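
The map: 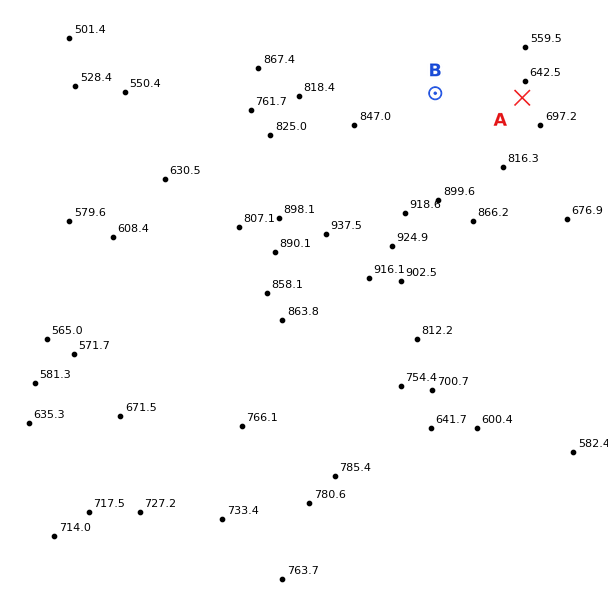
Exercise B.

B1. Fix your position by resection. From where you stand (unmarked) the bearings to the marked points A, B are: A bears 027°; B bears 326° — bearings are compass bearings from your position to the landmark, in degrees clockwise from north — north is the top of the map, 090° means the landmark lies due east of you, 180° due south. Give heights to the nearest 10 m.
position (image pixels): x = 486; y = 169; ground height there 840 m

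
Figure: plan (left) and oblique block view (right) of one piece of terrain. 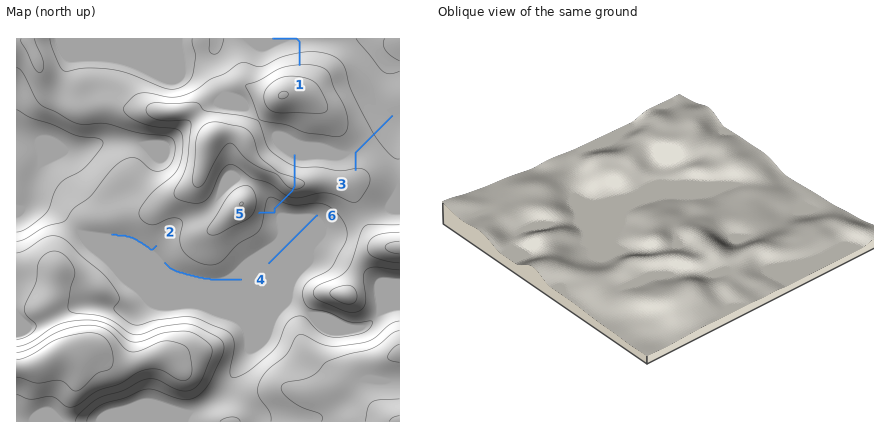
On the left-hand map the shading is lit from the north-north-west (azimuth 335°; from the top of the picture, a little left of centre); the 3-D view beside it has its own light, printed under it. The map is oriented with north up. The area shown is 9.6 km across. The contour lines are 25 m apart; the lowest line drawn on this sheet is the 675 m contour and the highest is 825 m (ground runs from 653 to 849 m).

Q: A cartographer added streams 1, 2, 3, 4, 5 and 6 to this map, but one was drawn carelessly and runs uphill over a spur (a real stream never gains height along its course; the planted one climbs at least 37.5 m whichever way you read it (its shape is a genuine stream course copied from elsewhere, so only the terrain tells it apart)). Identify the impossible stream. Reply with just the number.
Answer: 5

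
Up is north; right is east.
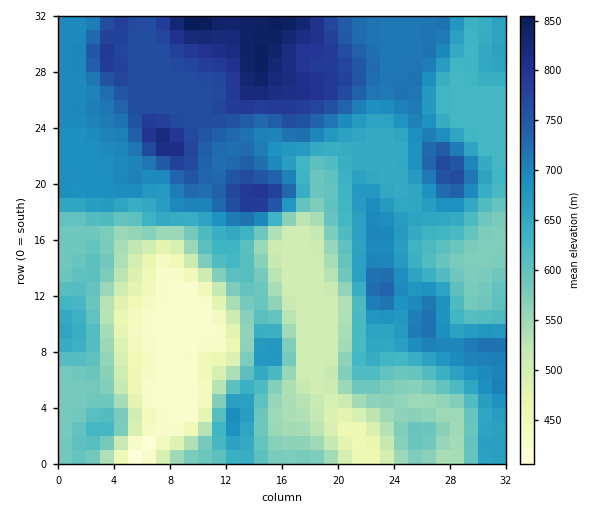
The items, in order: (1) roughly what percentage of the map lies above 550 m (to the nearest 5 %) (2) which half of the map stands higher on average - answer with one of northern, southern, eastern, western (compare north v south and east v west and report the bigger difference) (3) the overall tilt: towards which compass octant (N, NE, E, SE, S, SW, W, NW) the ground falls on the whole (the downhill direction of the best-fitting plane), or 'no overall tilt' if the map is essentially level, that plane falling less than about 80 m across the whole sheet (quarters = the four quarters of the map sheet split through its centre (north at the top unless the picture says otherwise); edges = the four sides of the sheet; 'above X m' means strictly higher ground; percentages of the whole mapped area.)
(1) Ground above 550 m makes up about 80 % of the sheet.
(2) Taken as a whole, the northern half is higher than the southern.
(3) The general tilt is down to the south (the land rises towards the north).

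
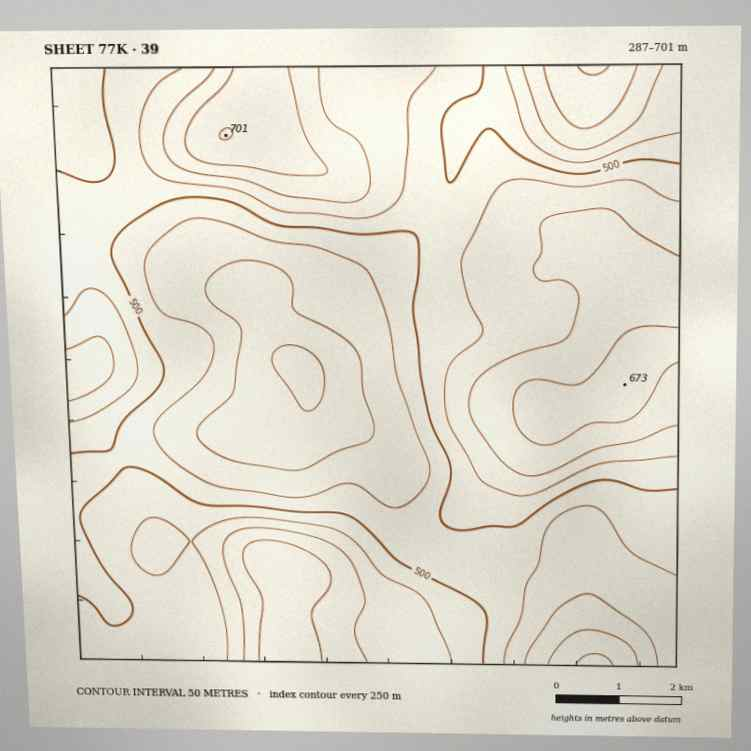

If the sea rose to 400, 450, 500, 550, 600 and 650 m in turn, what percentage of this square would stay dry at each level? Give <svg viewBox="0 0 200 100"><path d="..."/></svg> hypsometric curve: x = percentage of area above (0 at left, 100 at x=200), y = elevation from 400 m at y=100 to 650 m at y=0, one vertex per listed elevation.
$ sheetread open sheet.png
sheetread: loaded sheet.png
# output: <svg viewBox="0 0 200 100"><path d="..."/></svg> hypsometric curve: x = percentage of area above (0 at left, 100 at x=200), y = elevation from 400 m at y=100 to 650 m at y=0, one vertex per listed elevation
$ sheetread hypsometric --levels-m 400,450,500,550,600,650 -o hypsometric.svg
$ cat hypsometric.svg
<svg viewBox="0 0 200 100"><path d="M179 100l-29-20-35-20-43-20-32-20-25-20"/></svg>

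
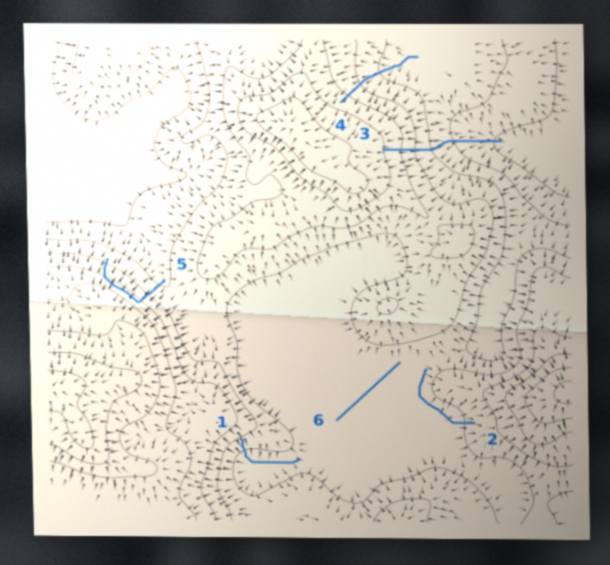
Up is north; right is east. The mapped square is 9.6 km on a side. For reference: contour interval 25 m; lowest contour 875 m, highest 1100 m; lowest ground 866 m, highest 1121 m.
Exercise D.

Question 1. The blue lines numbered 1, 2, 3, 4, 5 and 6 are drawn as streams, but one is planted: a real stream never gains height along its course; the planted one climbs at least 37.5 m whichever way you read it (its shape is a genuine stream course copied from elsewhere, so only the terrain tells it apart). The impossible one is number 5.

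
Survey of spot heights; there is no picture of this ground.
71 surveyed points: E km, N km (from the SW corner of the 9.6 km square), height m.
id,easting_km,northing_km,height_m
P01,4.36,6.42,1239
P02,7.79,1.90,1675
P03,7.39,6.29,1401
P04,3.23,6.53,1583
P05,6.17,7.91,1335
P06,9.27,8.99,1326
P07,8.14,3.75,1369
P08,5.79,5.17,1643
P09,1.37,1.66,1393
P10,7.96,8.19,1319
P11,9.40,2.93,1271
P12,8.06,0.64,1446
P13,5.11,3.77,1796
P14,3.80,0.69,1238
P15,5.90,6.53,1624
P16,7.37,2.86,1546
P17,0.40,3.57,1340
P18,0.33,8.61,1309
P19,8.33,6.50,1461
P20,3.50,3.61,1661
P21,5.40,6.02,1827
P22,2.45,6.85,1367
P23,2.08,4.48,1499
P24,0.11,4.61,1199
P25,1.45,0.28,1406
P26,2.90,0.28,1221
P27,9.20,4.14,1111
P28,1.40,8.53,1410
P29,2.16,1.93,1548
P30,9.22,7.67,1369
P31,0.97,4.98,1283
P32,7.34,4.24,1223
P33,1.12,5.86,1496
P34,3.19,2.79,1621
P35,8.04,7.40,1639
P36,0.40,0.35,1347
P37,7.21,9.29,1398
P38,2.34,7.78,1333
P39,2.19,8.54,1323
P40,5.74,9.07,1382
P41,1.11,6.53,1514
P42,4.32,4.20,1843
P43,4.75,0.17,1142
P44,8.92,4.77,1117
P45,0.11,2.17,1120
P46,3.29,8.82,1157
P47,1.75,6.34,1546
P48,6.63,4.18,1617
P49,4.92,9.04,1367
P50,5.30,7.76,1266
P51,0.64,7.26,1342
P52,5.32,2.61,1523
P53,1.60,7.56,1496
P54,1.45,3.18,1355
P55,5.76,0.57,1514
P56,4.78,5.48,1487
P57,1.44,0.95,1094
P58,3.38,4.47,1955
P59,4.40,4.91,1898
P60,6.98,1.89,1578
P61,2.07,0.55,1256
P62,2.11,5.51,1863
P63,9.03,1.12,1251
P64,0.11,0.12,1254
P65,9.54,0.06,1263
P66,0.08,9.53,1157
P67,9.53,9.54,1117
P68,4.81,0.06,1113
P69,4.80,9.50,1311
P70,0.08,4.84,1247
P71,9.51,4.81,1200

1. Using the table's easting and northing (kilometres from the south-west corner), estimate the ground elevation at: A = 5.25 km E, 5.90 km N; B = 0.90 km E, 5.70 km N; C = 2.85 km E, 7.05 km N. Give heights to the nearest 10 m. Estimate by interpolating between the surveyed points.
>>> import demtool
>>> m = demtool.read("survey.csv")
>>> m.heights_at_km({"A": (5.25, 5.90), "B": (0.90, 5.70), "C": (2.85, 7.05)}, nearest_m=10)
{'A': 1770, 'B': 1380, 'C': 1500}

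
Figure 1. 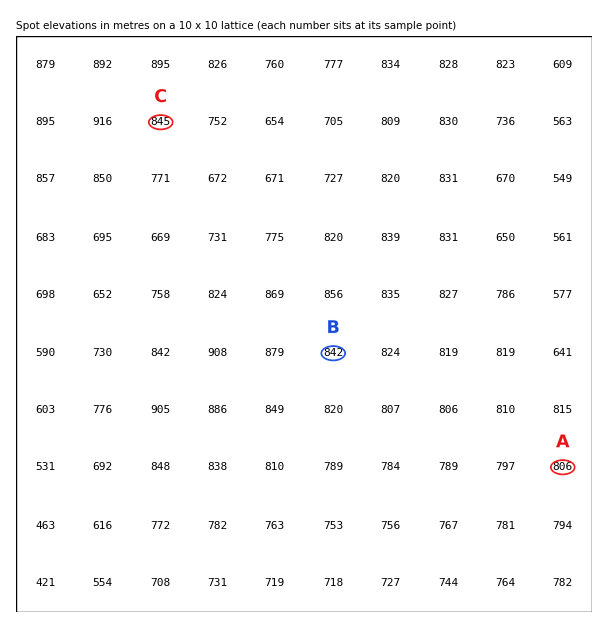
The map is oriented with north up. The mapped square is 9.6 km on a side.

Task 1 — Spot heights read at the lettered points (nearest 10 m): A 810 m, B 840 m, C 850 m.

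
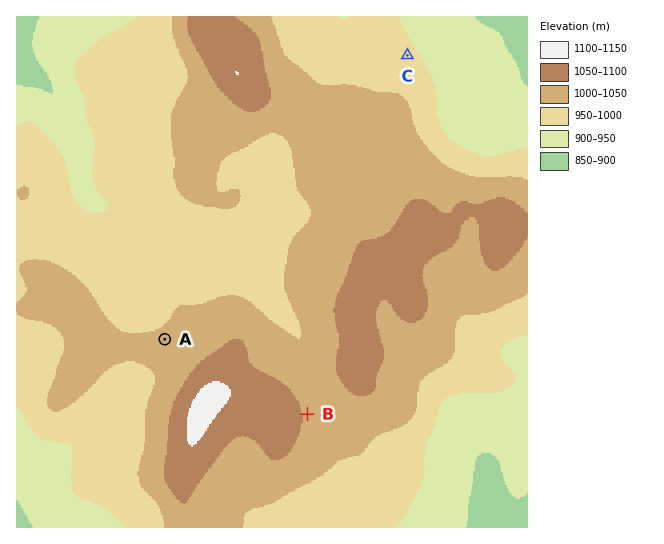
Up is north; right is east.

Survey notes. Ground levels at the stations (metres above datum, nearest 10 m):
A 1010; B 1040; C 960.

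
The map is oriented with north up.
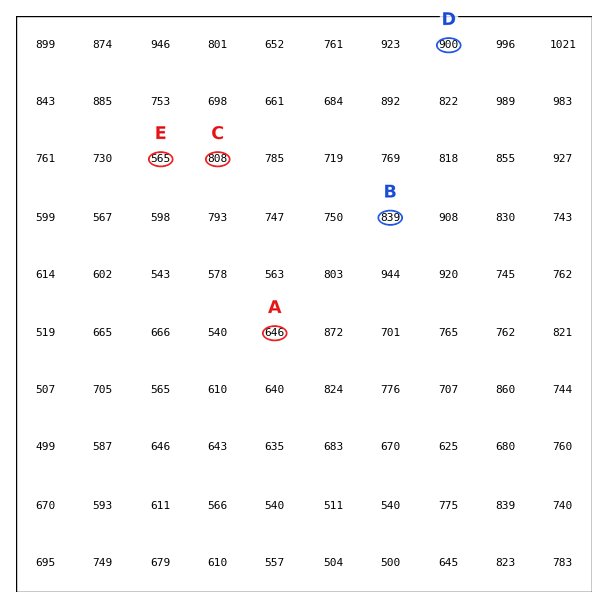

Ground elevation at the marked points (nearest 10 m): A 650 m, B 840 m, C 810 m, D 900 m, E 570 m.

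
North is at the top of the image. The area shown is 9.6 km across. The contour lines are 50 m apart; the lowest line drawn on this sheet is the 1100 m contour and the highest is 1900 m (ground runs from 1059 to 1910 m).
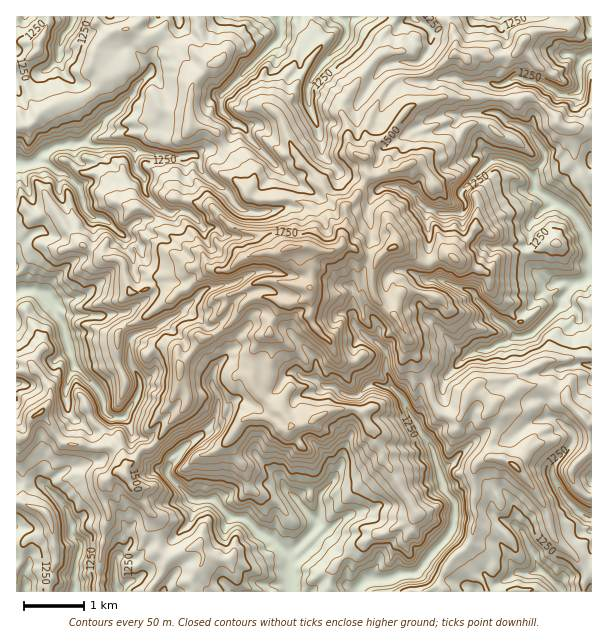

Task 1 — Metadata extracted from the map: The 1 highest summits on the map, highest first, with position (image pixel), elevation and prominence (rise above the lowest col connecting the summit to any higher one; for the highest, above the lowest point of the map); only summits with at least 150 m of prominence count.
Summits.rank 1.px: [290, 248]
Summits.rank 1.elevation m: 1910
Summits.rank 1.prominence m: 851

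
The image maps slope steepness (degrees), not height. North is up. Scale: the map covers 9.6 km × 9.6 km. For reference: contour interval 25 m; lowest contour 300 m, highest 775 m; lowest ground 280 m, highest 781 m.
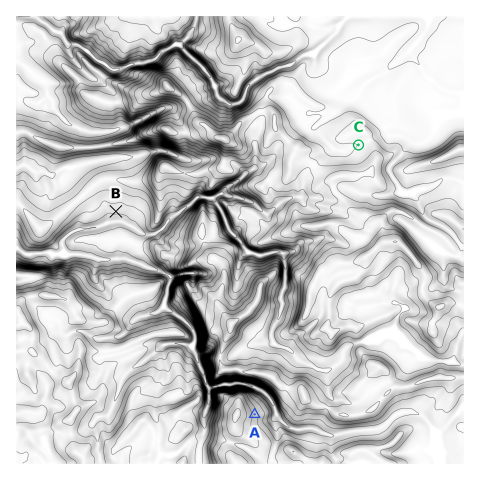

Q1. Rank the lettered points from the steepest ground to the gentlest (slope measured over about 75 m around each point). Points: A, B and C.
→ A B C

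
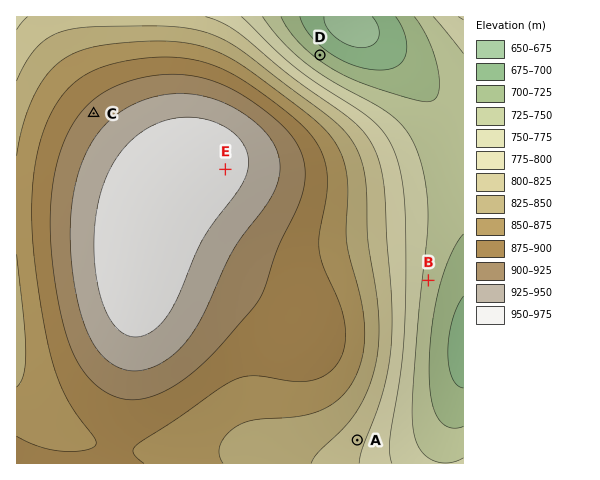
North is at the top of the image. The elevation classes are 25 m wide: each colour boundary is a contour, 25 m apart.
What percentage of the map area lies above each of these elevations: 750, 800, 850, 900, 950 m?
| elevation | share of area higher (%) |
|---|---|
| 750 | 85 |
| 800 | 76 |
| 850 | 62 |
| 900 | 31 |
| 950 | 11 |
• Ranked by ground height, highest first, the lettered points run E C A B D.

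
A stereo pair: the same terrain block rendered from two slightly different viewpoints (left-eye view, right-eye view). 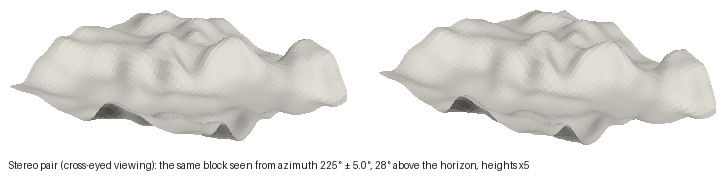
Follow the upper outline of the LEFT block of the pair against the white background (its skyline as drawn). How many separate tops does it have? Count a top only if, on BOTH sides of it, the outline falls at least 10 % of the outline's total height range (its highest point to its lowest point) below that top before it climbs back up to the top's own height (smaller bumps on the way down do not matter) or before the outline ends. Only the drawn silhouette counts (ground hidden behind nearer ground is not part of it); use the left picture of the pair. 2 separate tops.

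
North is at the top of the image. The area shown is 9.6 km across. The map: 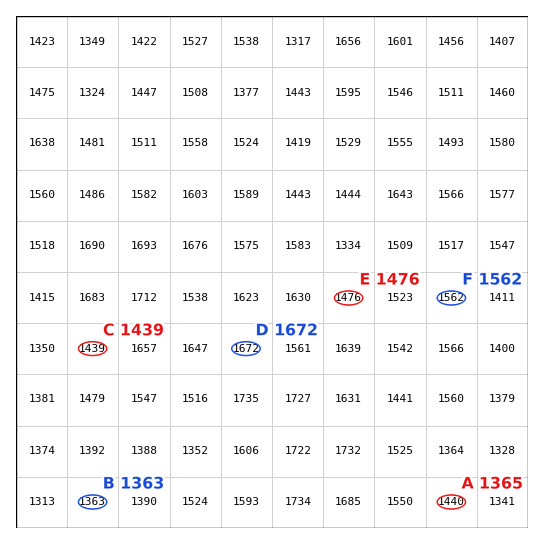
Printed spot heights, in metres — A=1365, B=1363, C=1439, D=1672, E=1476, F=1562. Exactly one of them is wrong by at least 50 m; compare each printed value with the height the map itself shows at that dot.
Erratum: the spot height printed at A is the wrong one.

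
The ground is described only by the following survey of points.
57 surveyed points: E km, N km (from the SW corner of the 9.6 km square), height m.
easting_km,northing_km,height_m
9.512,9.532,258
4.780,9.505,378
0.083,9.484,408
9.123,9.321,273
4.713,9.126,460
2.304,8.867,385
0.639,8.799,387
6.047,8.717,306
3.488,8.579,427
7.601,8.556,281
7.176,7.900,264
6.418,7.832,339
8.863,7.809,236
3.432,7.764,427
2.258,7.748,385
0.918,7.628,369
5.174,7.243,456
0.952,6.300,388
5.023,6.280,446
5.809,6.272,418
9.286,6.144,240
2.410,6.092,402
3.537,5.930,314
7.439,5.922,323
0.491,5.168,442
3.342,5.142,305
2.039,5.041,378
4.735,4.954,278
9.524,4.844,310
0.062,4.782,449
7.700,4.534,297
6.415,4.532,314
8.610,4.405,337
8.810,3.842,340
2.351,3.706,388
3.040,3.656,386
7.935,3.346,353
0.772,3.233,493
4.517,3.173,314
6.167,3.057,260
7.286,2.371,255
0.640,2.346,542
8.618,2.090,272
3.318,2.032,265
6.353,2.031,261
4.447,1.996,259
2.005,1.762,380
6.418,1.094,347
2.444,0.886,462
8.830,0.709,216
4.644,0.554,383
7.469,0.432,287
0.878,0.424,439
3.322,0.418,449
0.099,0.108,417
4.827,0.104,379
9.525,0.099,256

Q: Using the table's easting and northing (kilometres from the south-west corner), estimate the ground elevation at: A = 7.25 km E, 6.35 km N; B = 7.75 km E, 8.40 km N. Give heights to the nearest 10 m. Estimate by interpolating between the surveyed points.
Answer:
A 320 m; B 260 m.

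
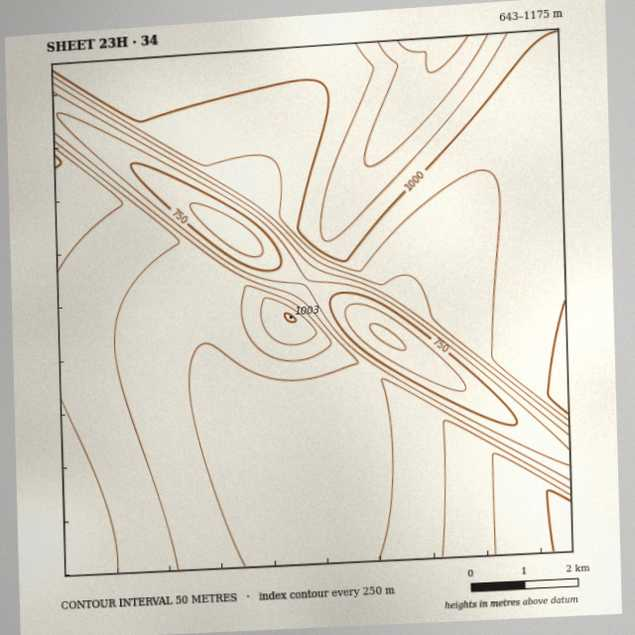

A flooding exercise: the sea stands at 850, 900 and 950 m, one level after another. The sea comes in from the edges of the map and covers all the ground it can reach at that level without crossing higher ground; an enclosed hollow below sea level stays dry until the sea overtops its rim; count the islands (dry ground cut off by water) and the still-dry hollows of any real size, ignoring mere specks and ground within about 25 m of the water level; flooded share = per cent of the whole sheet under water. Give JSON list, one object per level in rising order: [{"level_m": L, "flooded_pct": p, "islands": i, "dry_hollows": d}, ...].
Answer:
[{"level_m": 850, "flooded_pct": 26, "islands": 0, "dry_hollows": 0}, {"level_m": 900, "flooded_pct": 42, "islands": 1, "dry_hollows": 0}, {"level_m": 950, "flooded_pct": 62, "islands": 1, "dry_hollows": 0}]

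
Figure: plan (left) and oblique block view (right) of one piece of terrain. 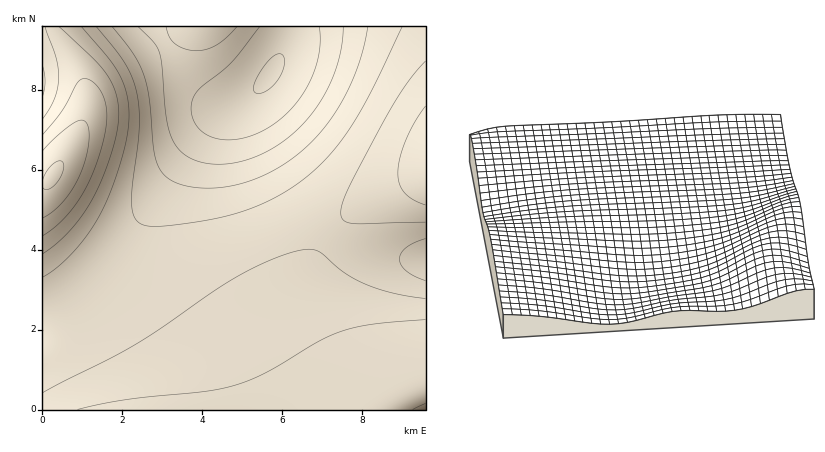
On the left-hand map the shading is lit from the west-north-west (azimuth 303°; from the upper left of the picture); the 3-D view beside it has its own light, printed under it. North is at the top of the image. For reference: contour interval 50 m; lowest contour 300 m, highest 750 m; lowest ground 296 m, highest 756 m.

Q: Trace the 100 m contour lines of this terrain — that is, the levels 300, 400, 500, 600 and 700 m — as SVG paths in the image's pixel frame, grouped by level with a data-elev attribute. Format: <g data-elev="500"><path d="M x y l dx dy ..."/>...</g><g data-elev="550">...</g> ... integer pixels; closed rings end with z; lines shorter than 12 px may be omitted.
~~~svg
<g data-elev="300"><path d="M258 94l-4-2-1-5 7-14 12-15 6-4 4 0 2 4 0 6-5 14-11 12z"/></g><g data-elev="400"><path d="M166 26l3 10 6 8 9 5 12 2 10-2 10-4 11-8 10-11"/><path d="M343 26l-2 26-8 24-12 24-16 22-19 17-22 14-22 8-24 3-14-1-12-4-10-7-8-9-4-11-4-13-6-65-6-12-16-16"/></g><g data-elev="500"><path d="M426 281l-19-9-6-6-2-6 2-6 5-6 20-9"/><path d="M402 26l-29 63-21 35-21 30-25 23-30 20-34 15-40 9-48 5-9 0-7-4-4-6-2-8 0-20 7-64 0-20-4-18-5-12-7-14-27-33"/></g><g data-elev="600"><path d="M413 410l13-7"/><path d="M426 320l-54 4-31 8-23 10-56 32-32 13-28 5-78 8-46 10"/><path d="M42 254l14-10 14-13 11-15 11-16 9-18 9-24 6-22 3-16-2-24-9-20-14-16-35-34"/><path d="M426 106l-12 16-8 18-6 18-2 16 2 10 4 8 9 8 13 5"/><path d="M45 26l11 32 3 20-4 20-13 21"/></g><g data-elev="700"><path d="M42 218l10-6 10-10 10-12 7-14 6-16 3-15 1-13-3-9-4-3-10 4-16 12-14 15"/></g>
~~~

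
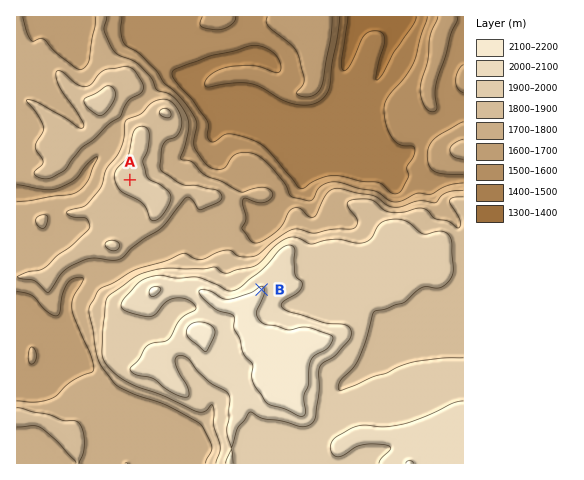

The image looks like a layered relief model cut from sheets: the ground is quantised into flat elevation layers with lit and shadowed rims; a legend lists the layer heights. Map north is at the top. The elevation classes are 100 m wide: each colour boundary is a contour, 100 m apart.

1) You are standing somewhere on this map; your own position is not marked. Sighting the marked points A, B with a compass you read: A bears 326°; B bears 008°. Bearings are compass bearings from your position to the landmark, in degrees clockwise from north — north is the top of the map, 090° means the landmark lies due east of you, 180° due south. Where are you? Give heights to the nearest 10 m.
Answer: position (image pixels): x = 252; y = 361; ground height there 2100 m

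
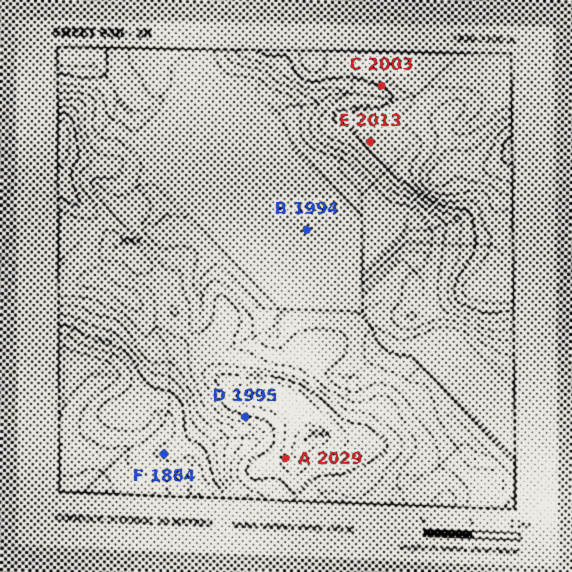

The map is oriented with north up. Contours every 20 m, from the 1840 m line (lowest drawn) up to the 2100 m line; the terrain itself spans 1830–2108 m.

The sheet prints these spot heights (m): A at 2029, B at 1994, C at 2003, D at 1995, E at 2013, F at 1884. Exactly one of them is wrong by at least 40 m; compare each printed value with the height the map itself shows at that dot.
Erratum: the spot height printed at B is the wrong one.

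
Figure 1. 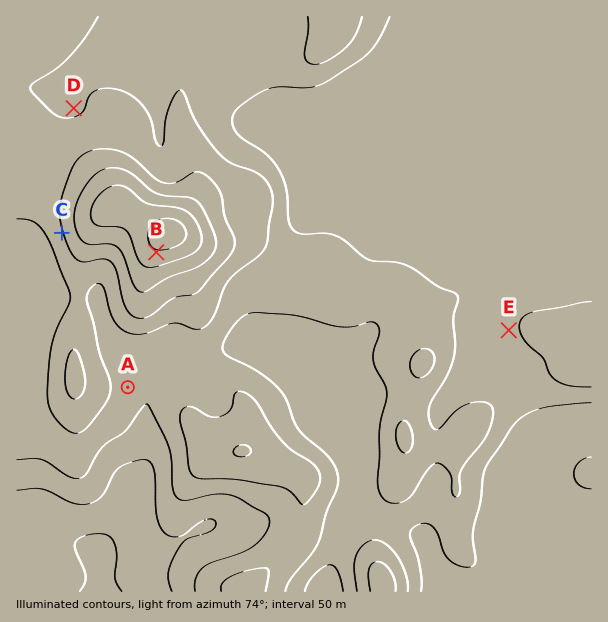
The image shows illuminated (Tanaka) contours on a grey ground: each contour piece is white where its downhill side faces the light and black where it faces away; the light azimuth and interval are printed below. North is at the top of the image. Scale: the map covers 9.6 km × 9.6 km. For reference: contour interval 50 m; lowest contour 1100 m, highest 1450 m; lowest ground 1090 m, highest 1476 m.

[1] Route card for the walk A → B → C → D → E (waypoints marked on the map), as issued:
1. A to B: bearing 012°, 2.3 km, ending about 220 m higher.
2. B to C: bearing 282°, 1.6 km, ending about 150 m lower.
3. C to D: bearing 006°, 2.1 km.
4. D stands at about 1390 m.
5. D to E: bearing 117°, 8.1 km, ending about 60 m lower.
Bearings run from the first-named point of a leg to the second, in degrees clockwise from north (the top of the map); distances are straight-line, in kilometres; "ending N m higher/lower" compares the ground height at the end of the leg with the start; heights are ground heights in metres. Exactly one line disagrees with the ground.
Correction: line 4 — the height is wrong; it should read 1250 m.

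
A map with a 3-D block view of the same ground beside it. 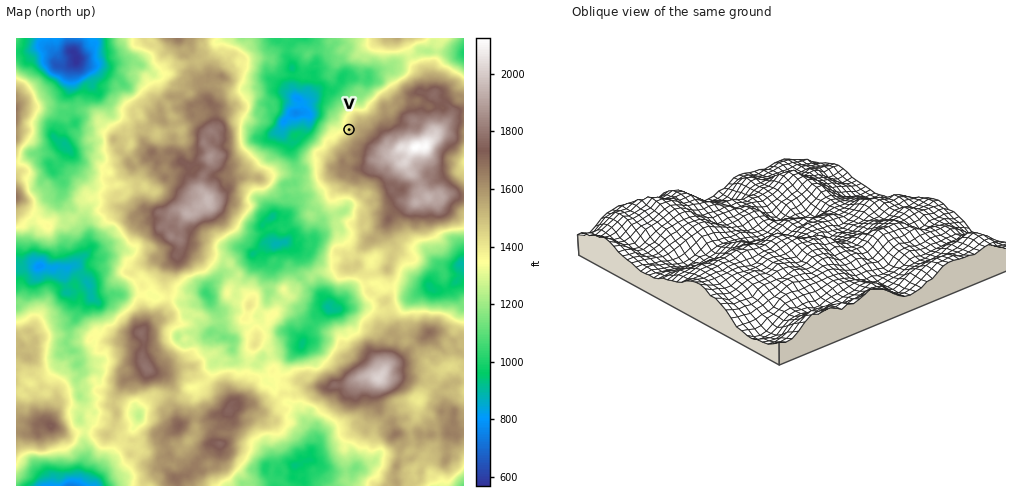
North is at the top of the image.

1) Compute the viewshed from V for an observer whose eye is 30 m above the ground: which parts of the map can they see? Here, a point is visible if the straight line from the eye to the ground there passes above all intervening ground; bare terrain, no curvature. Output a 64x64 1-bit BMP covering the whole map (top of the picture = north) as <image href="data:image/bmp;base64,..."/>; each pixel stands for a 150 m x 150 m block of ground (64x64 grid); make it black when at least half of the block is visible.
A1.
<image width="64" height="64" href="data:image/bmp;base64,Qk0+AgAAAAAAAD4AAAAoAAAAQAAAAEAAAAABAAEAAAAAAAACAAATCwAAEwsAAAIAAAAAAAAA////AAAAAAAAAAAAAAAAAAAAAAAAAAAAAAAAAAAAAAAAAAAAAAAAAAAAAAAAAAAAAAAAAAAAAAAAAAAAAAAAAAAAAAAAAAAAAAAIAAAAAAAAAAcAAAAAAAAABwAAAAAAAAAHAAAAAAAAAAMAAAAAAAAAAQAAAAAAAAADAAAAAAAAAAMAAAAAAAAAHwAAAAAAAAA/wAAAAAAAAD/AAAAAAAAAP8AAAAAAAAA+wAAAAAAAADyAAAAAAAAAeAAAAAAAAAB/gAAAAAAAAH/gAAAAAAAAD+AAAAAAAAADwAAAAAAAAADCAAAAAAAAAAIAAAAAAAAAAwAAAAAAAAABAAAAAAAAAJsAAAAAAAAB/wAAAAAAAAD/AAAAAAAAAPgAAAAAAAAAAIAAAAAAAAABgAAAAAAAAAPAAAAAAAAAB8AAAAAAAAAP4AAAAAAAAA/gAAAAAAAAH4gAAAAAAAA/CAAAAAAAAD+cAAAAAAAAH/4AAAAAAAAP/gAAAAAAAA/+AgAAAAAAD/4bcAAAAAAf/h/wAAAAAAf/D/gAAAAAD/+H+AAAAAAH/4eQAAAAAAf/h4EAAAAAD/+GCQAAAAAP//4JAAAAAA///gHgAAAAD///AYAAAAAP//8AAAAAAAf//4AAAAAAB///4AAAAAAH///4AAAAAAH///8AAAABcP+//4AAAAHwfj//4A=="/>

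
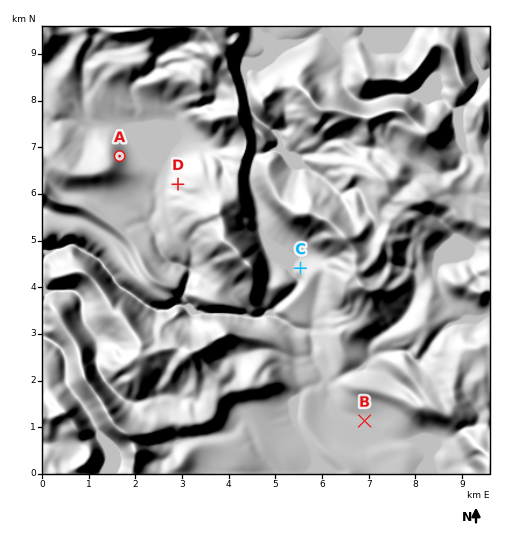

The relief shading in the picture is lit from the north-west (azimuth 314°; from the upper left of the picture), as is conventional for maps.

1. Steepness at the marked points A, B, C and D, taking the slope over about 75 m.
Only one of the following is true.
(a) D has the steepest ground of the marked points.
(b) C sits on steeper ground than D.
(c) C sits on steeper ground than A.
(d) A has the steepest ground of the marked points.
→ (d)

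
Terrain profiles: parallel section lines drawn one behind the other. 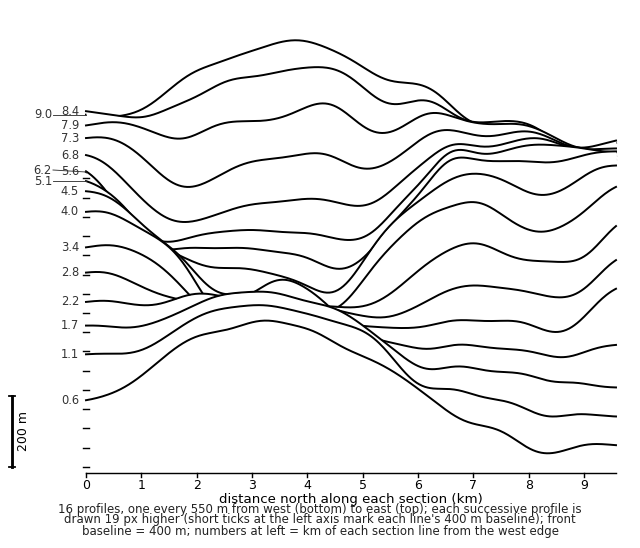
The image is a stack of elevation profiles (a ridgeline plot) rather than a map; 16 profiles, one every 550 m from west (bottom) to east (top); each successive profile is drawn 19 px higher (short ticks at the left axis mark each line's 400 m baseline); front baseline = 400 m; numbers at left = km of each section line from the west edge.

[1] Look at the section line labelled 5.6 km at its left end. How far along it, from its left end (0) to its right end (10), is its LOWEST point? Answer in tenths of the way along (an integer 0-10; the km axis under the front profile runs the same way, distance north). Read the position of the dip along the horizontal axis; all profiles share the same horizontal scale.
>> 5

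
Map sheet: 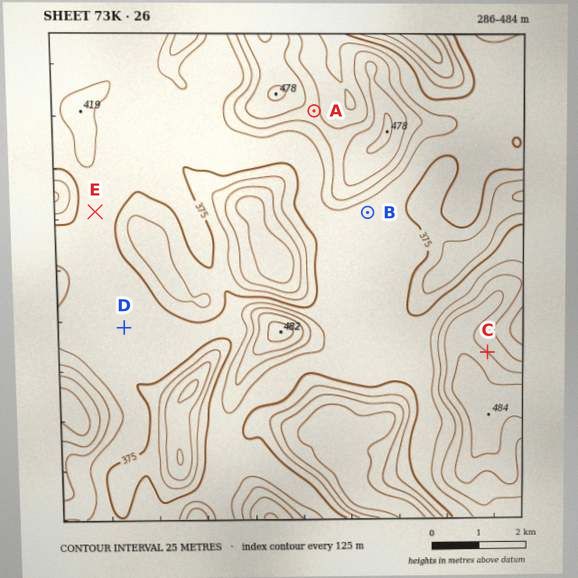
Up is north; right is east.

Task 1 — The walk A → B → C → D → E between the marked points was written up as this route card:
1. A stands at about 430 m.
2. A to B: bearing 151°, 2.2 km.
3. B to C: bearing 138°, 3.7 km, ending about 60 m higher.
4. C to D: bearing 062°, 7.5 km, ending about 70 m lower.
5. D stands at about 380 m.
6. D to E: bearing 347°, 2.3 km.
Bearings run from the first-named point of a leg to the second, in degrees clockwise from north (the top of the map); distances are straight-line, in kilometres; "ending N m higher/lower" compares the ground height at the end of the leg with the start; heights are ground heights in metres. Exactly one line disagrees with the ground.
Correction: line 4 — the bearing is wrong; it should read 274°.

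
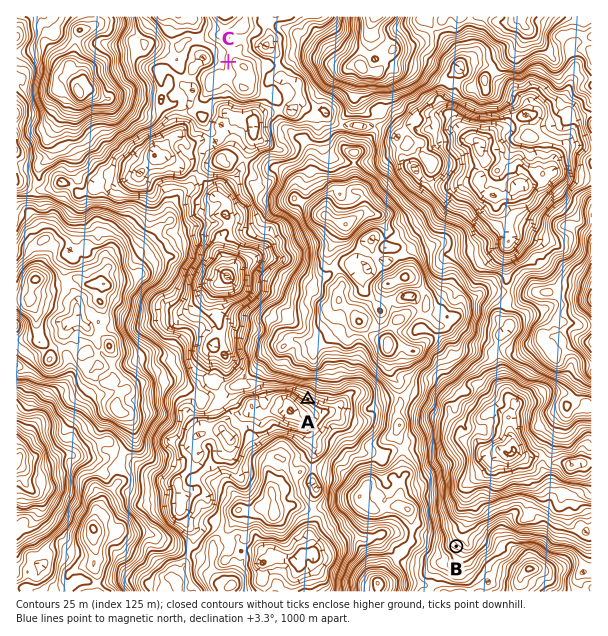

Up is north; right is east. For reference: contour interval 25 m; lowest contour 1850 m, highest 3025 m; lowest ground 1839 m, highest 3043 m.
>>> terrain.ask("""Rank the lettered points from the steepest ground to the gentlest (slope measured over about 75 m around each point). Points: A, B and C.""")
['A', 'B', 'C']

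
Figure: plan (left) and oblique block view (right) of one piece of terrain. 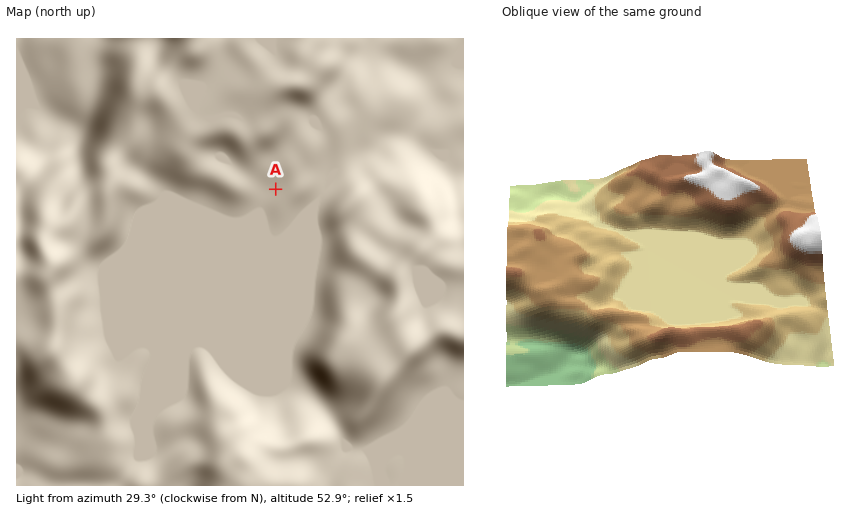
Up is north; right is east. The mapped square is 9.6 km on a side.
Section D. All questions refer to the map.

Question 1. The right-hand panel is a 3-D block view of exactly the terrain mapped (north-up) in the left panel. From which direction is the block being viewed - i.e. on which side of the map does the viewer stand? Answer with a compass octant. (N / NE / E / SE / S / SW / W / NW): W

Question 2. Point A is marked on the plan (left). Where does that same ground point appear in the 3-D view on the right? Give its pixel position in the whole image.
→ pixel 612 249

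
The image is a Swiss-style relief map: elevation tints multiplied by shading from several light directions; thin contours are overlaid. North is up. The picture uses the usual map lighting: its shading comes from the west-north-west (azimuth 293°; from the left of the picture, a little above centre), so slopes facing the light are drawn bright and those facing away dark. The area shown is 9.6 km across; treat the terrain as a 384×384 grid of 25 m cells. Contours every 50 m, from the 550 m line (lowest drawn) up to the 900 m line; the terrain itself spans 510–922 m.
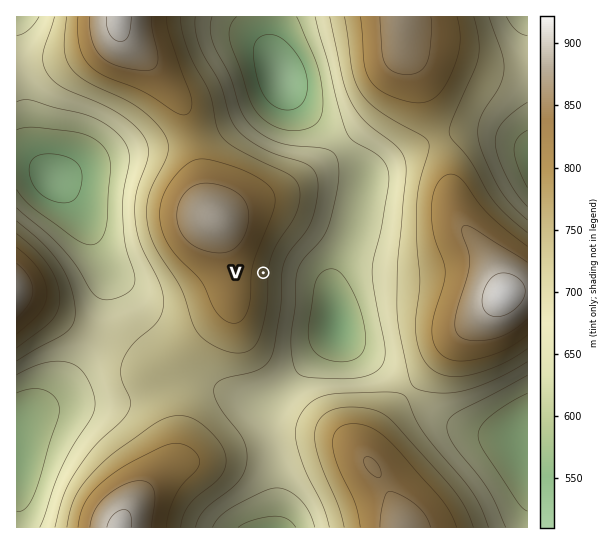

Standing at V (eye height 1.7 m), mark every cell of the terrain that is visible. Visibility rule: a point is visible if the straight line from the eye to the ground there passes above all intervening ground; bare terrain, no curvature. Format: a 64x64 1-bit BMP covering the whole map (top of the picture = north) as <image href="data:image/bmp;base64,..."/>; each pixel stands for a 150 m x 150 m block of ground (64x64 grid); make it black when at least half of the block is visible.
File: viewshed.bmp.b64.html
<image width="64" height="64" href="data:image/bmp;base64,Qk0+AgAAAAAAAD4AAAAoAAAAQAAAAEAAAAABAAEAAAAAAAACAAATCwAAEwsAAAIAAAAAAAAA////AAAAAAAAAAAAAAAAAAAAAAAAAAAAAAAAAAAAAAAAAAAAAAAQAAAAAAAAABgAAAAAAAAAHAAAAAAAAAA+AAAAAAAAADwAAAAAAH/geAAAAAAAf//wAAAAAAB//+AAAAAAAH//gAAAAAAAf/8AAAAAAAB//wAAAAAAAD//AAAAAAAAP/+AAAAAAAA//8AAAAAAAD//4AAAAAAAP//wAAAAAAAf//gAAAAAAB//+AAAAAAAH//8AAAAAAAP//4AAAAAAA///gAAAAAAD///gAAAAAAP///AAAAAAA///+AAAAAAH///8AAAAAA////wAAAAA/////AAAAAD////+AAAAAP////wAAAAA/////AAAAAH////4AAAAAf////gAAAAD////8AAAAAH////gAAAAAH///8AAAAAAPH//gAAAAAAYP/+AAAAAAAAf/wAAAAAAAB//AAAAAAAAD/8AAAAAAAAH/wAAAAAAAAf+AAAAAAAAB/4AAAAAAAAH/gAAAAAAAAf+AAAAAAAAB/4AAAAAAAAH/gAAAAAAAAf+AAAAAAAAB/4AAAAAAAAH/gAAAAAAAAf+AAAAAAAAD/4AAAAAAAAP/AAAAAAAAA/4AAAAAAAAD/AAAAAAAAAP4AAAAAAAAA/AAAAAAAAAD8AAAAAAAAAHwAAAAAAAAAfAAAAAAAAAB4AAA=="/>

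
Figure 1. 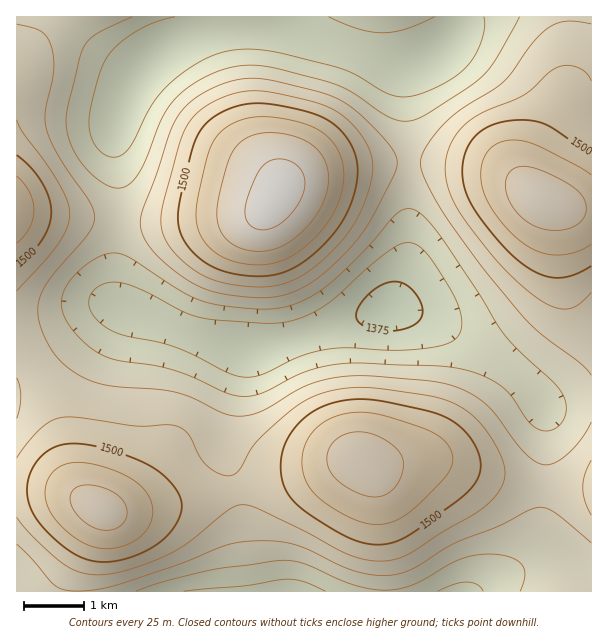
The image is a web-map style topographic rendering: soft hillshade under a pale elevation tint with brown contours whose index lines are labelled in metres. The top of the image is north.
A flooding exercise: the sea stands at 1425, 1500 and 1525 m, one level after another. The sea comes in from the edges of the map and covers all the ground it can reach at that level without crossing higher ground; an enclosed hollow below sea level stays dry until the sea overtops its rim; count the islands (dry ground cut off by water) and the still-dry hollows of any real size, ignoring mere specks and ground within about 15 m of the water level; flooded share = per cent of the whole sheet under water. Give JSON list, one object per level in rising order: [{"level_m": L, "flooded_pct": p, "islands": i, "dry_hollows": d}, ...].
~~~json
[{"level_m": 1425, "flooded_pct": 14, "islands": 0, "dry_hollows": 1}, {"level_m": 1500, "flooded_pct": 76, "islands": 3, "dry_hollows": 0}, {"level_m": 1525, "flooded_pct": 86, "islands": 3, "dry_hollows": 0}]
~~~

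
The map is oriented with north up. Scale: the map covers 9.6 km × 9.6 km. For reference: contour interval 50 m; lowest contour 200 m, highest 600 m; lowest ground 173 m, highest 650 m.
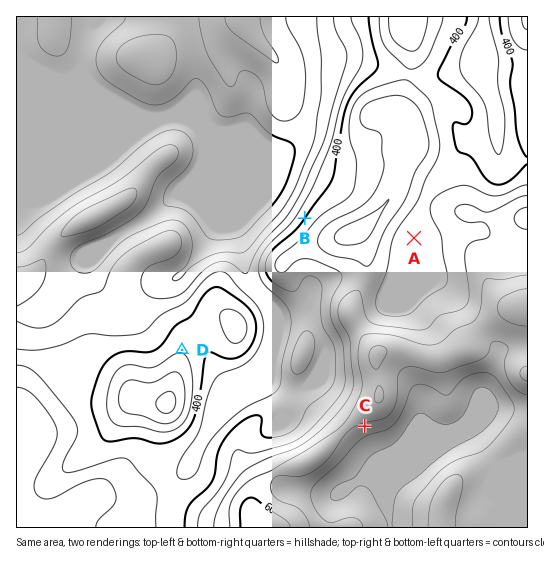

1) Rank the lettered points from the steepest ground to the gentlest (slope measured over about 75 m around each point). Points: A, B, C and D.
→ B C D A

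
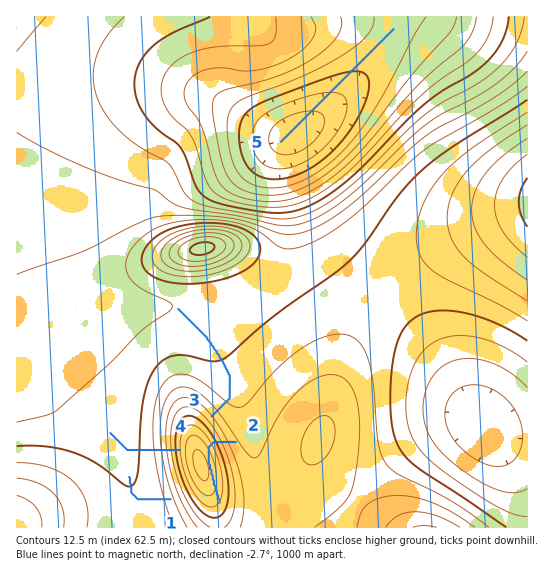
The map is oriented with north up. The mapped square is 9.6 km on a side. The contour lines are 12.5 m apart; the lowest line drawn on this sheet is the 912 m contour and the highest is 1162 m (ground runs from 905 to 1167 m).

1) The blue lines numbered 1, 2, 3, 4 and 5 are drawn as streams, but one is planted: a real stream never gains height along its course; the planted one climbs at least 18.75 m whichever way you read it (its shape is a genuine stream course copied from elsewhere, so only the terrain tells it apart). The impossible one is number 2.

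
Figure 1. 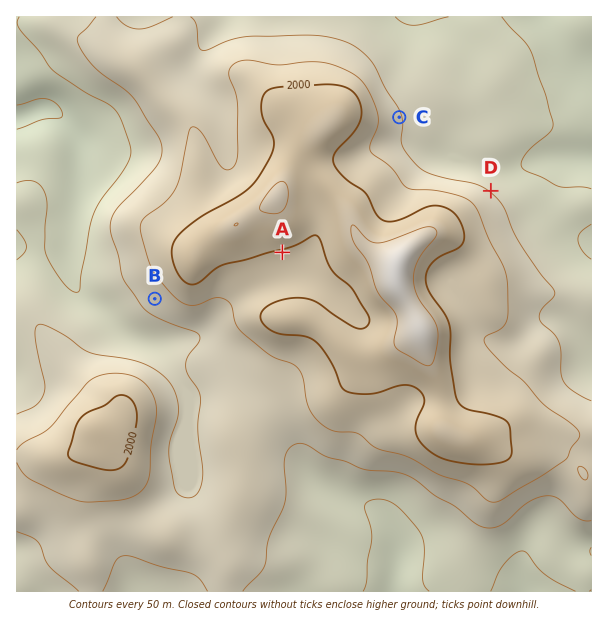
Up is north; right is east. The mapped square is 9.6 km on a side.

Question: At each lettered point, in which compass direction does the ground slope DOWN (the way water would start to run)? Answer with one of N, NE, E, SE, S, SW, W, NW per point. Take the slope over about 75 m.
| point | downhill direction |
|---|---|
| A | S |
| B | SW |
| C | E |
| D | NE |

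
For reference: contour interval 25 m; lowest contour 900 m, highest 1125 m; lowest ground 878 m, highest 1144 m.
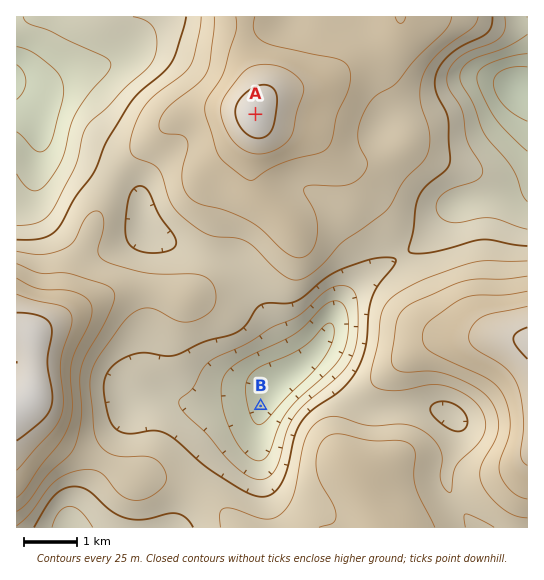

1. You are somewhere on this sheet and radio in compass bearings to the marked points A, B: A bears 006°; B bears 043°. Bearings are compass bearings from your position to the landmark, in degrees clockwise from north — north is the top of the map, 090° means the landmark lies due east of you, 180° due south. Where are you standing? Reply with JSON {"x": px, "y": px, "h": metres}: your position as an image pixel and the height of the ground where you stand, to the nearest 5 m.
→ {"x": 220, "y": 450, "h": 975}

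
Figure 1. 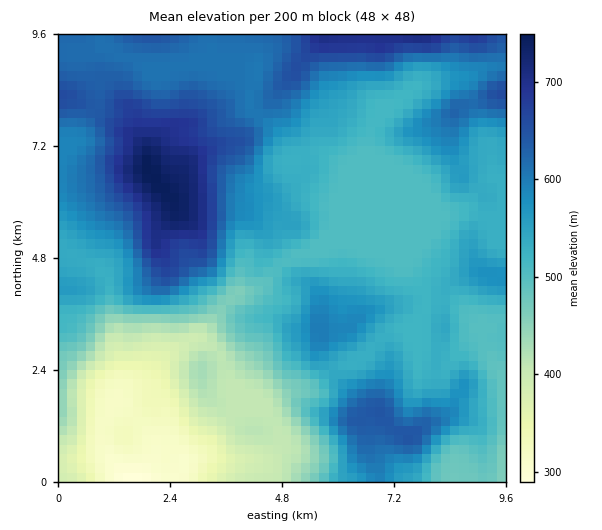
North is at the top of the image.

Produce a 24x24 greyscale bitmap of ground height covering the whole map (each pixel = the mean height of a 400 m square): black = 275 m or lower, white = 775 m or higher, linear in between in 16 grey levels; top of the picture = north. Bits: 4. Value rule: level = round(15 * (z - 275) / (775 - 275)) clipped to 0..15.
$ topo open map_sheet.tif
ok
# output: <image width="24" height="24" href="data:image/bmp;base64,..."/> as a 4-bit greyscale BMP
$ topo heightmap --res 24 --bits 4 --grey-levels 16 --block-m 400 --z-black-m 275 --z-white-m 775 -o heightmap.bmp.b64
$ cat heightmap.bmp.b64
<image width="24" height="24" href="data:image/bmp;base64,Qk2WAQAAAAAAAHYAAAAoAAAAGAAAABgAAAABAAQAAAAAACABAAATCwAAEwsAABAAAAAAAAAAAAAAABEREQAiIiIAMzMzAERERABVVVUAZmZmAHd3dwCIiIgAmZmZAKqqqgC7u7sAzMzMAN3d3QDu7u4A////ADIRERIjREV4mZhmZjIREREjNEVpqql2dkISERI0REWKu7uXd1IREiNERFebu6qph1IRIjRERGaKq5mZh1MiIjVERWeImYiJhmQyIzREVniIiIeHd3ZEMzRFZ4mZiIeHd3dVVVVWd4mpmHeHd4h3iHdmd4mZmIeHd5iIq6l2Z4mYiHeIiYiIrLuXd3d3d3d4mYiJvcyoiHd3d3d4iImazd25mIh3d3d3iJqrzu26mYh3d3d3iKq83u26mYd3d3d4iKq97u26mIh3d3eJiKq97t3LqIh3d3iZiKq83dzLuYiHd4mpiKu8zMy7qpiId4mqmru8u7u6qqmIh3iaq7u7qqqqq7qZmIiJq6qqqqqqqru7u6maqqqqu7qqqrzczczLyw=="/>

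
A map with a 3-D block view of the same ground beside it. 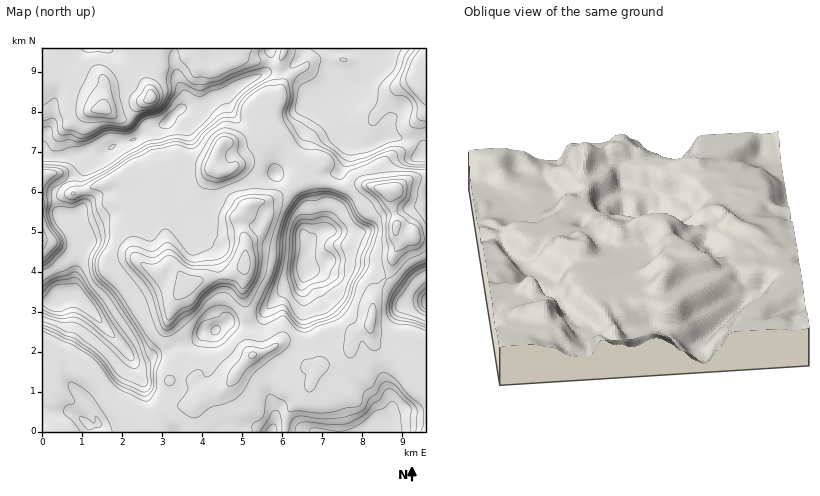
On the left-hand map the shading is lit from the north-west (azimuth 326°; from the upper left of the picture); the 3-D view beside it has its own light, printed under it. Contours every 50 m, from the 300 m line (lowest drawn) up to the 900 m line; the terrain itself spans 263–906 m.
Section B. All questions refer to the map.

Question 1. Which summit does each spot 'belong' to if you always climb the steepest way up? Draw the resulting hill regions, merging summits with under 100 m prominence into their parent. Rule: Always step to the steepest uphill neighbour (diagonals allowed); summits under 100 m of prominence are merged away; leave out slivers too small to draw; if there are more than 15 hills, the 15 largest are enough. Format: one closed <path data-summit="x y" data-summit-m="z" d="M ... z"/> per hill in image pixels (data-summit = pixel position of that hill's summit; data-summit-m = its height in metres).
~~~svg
<path data-summit="246 262" data-summit-m="906" d="M380 48l-108 0-1 12-4 10-41 23 0 5 6 16 8 8 20 10 11 12 5 12 0 18-50 16-20 20-22 15-3-1-4-8-3-24 2-8 8-8 5-26-1-26-8-14-14 13-18 5-12 11-18 4-14 9-22 2 3 4-1 8-30 26 0 6 5 16 11 6 13 18-8 36-2 22 5 1 14 13 42 51 10 1 34-17 14-2 8-5 4-6 10-1 14-10 12 4 16 0 11-17 17-18 14-4 4-4 5-10-2-14 3-14 8-10 9-4 7-40 17-38 0-6-7-14-17-18 0-8 5-8 32-15 6-5 13-22z"/><path data-summit="390 190" data-summit-m="898" d="M396 137l-8 0-18 8-16 0-7-3 2 4-1 10-16 34-7 40-9 4-8 10-3 14 2 14-5 12 2 20-3 32-8 16-24 24 0 16 6 20-3 20 112 0 12-19 6-2 24 1 0-256-3-8-5-6z"/><path data-summit="252 356" data-summit-m="810" d="M302 280l-4 6-14 4-17 18-11 17-16 0-12-4-14 10-10 1-4 6-8 5-14 2-34 17-10-2 10 24 3 32 11 10 14 6 100 0 3-10 0-10-5-14-2-18 5-10 20-18 7-14 3-12 1-22z"/><path data-summit="152 98" data-summit-m="833" d="M270 48l-162 0 11 10 8 20-2 14 1 16 20 22 20-7 14-14 22 1 12-12 50-24 6-10z"/><path data-summit="104 110" data-summit-m="819" d="M108 48l-24 0-22 24-8 30-2 22-10 18 0 14 26 1 18-5 18 0 14-9 18-4 9-9 0-4-19-18-1-16 2-14-8-20z"/><path data-summit="220 172" data-summit-m="845" d="M226 93l-12 5-12 12-8 1-10-3-4 2 7 10 2 16 0 14-4 22-11 18 2 22 6 13 24-15 20-20 50-16 0-18-5-12-11-12-20-10-8-8z"/><path data-summit="420 76" data-summit-m="694" d="M426 48l-44 0-2 10-16 23-36 19-4 12 15 16 9 14 6 3 16 0 18-8 14 1 16 4 5 6 3 8z"/><path data-summit="42 240" data-summit-m="728" d="M82 154l-14 3-26-1 0 146 12 0 6-5 12-1 2-2 1-20 8-36-9-14-15-10-5-16 0-6 30-26 1-8z"/>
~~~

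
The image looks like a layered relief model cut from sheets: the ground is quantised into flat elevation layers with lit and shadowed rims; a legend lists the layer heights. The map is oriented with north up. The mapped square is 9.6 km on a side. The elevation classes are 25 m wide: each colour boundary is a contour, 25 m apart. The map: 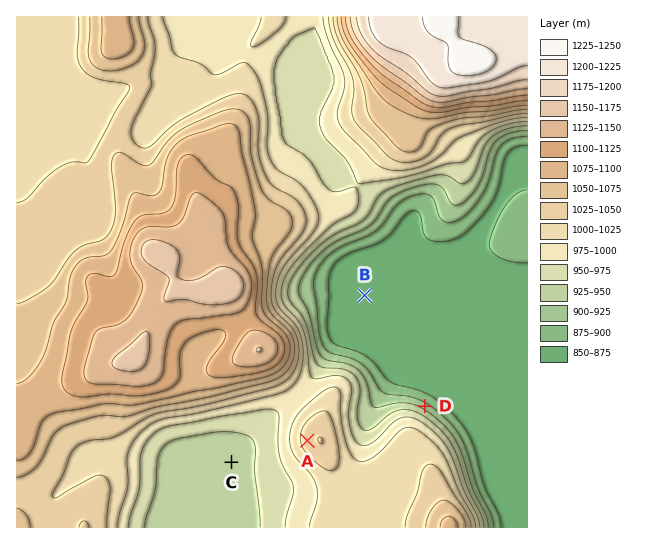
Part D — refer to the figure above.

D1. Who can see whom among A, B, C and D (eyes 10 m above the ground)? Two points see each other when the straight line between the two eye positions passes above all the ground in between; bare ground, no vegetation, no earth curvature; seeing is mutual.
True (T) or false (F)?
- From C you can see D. F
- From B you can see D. T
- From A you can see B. F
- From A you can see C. T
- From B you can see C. F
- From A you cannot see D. T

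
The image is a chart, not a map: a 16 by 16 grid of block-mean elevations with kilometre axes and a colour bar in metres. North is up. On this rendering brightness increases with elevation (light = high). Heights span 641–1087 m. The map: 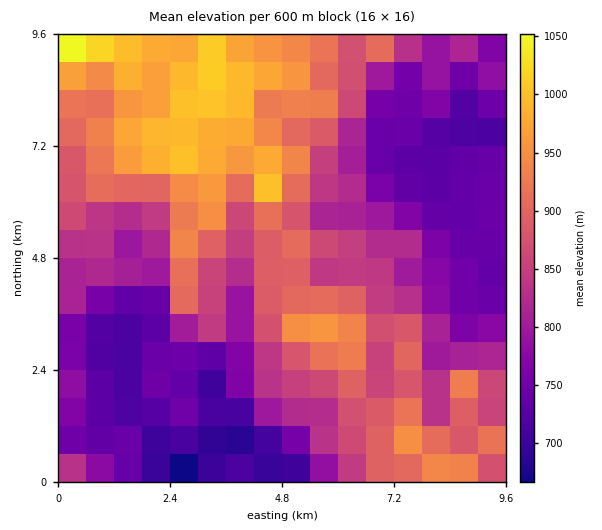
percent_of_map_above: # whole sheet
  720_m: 92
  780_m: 67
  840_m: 50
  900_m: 30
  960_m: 13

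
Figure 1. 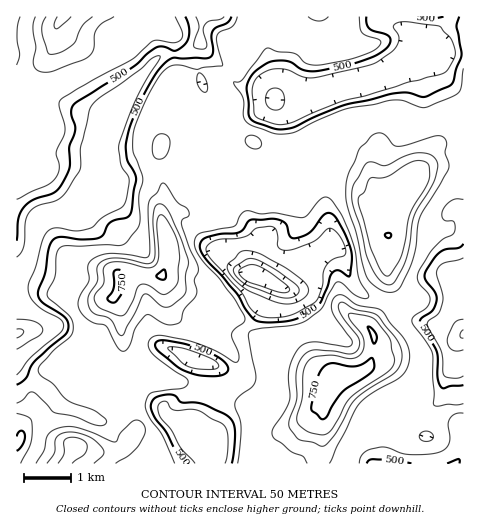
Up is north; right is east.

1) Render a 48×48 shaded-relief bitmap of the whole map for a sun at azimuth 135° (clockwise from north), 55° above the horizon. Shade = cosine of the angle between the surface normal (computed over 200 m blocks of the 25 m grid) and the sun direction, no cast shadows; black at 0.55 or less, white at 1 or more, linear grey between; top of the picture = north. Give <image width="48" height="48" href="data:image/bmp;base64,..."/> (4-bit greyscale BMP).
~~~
<image width="48" height="48" href="data:image/bmp;base64,Qk32BAAAAAAAAHYAAAAoAAAAMAAAADAAAAABAAQAAAAAAIAEAAATCwAAEwsAABAAAAAAAAAAAAAAABEREQAiIiIAMzMzAERERABVVVUAZmZmAHd3dwCIiIgAmZmZAKqqqgC7u7sAzMzMAN3d3QDu7u4A////AEVUWLu7qqmZmJmYQ2mZmqmrqs3Lu6qrujRlV6qqqqqamZmYU2mZmaqsury7qqqqu1VlRWd4iKuqmpmYY1iZmaq9yqqqqqmZq4ZmQ0Vnd4qompmZdGiIiJq925mqmaqZq5mHZVeHd3mYqpmZhniXVXms7amZmZmaqpmYiJmZmZqqq7qZl4iYYkib3smaqZmYmoiZmZqpmZvcqruql3iJczeazuupqqqoiGeZiZmZmZvdyqqZmHeJhTaJre7KmZq5d1eZiZmZmZmru6iIiHeIhUaJms7tupq5ZTV5mZmZmZmZl3ZVaYeIhUaJmZve7Kq7djJHiZmZmZmId3d3eZiJhTVndnms3arMqGMTaJmZmqmXiaqYmpiJhjNEQyaavLq7qGUgJomZmqu7u6mqqpiImGREVSSaqqqaqFZjAnmZm7vMu7qqqod4iId4iFWamZmKupiHUlipi8uru6mZq6ZURWeJh2eYiaqqvKqqhWmqm9uqqqmZq6dTIRNodmVomr3bq5mZiHeKvNyqvLmZmph2UyAlZkNZmr3sqod4mHRYq9yqvMqZmYh2REIBVlZ5qavMunZWiHQlisyqzMuphmVVZVUgV3eKupmbqXZVeIY0eruqzLqZdmZ4iIhSV3eK3LqaqYdVaIdDaIdovMuXi7qYiZhkZlV63czLqphVaIdBI0Qlq7p4rduZqpl1VTR5zc3cu7lkV3dTI0Ukq6maq8upq7qXZCR5vczdy8pkRVRFZmY0qrzcu7qYm8y5dCR5vcvMy7p1VVVFd2Y1mb3dzMuoeczKdDR5rMuru8uXd3dlZ2Ulmru8zdzKiKzKdUWInNuqqsypmYh1RVQ2mqqaq8zLqqvLdVaJm9yqmt3LqpmHZERGmpmZqqqrqru6hVaZmt67qs3dy6qZhTRmmZmZmqmZmau6dUaJmc7bu7vM3KqpljR4mZmZmZmZmZq6hUZ4iK3sqqq73bqpl1V4mZmZmZmZmZmqhkZmeIvcqpmqvLqph2aJmZmZmZmZmZmZl1V2Vnm8qpmaq7qZdmeKqZmZmZmZmZmZmGZ3VFebqZmau7qZdGeJqZmZmZmZmJmZmYeIdUWKqZmavMuZY0eIqZmZmYmYd4iZmYiJmHZ5qZmavMupcjeImZmZmYZlM0aJmZiJmYiImZmZq7uphBWJmZmZmZZFQgE2iJmJmZiImYiZq7u6lhOJmZmZmrl3d1IAJWeImId4iYiJrMzLmDFpmZmJmruoeIdTESNFZ3ZWeJmZrMzcuWA4mZmImry6iJmYdUMiNWZVV5qqq8zd3JMGmamImsy6qaqqmYh1RWdlVYmqqqvM3cgSeJmImt7LqqvMy6qZh3dmRHibu6q7zexxNndnib3cupvN3dy6mYh2QmZ6u7uqq97HZ2VGiazMupmrzN3dupmYU3dou7upmr3crKdEeZq6qpmZqqvd25mZdYdnq7upmZvLvNpTaJqpmZmZmZiKu6mZdXZXq7u6mZmqq7piNompmZmZmql4q6qpdmZVi7zLqZmZqqpzA3mpmZmqqrqZqqu7hg=="/>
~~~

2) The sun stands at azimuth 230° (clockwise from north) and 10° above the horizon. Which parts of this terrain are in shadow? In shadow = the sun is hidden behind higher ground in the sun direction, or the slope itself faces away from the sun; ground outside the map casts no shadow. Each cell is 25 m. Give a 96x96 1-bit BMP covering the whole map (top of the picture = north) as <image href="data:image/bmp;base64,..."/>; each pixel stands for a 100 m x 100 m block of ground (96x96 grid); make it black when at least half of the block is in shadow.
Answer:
<image width="96" height="96" href="data:image/bmp;base64,Qk2+BAAAAAAAAD4AAAAoAAAAYAAAAGAAAAABAAEAAAAAAIAEAAATCwAAEwsAAAIAAAAAAAAA////AAAAAAAAAAAAfgAAAABgAAAAAAAAfgAAAAAAAAAAAAAA/gAAAAAAAAAAAHAA/wAAAAAAAAAAAfgB/wAAAAAAAAAAD/gB/wAAAAAAAAAAP/gD/gAAAAAAAAAAP/gH/gAAAAAAAAAAH/gf/gAAAAAAAAAAD/gf/AAAAAIAAAAAP/Af+AAAAAMAAAAAeAAf4AAAAAMAAAABgAAfwAAAAAGAAAAHAAAPgAAAAAAAAAAHAAAAAAAAAAAAAGAOAAAAAAAAAAAAAGAAAAAAAAAAAAAAAHAAAAAAAAAAAAAAAH4AAAAAHwAAAAAAAH4AAAAAf+AAAAAAAH4AAAAA/+AAAAAAAH4AAAAD/8AAAAAAYH4AAAAH/4AAAB+AcH8AAAAP/wEAAP+AeP8AAAAP+AGAAP/AfP8AAAAP4AOAAP+A/f8AAAAGAAMAAD+B//8AAAAAAAAAAAAD//8AAAAAAAAAAAAH//8AAAAAAAAP4AAH//8AAAAAAAA/8AAf//8AAAAAAAD/+AB///4AAAAAAAH/+AH///wAAAAAAAH/+AH/+DgAAAAAAAP/8AP/8HAAAAAgAAP/8Af/4PgAAABgAAf/8AP8AfgAAAAADA//8APgA/wAAAAADh//4AfAB/wAAAAAHh//wAeAB/wAAAAAPj//gAcAA/wAAAA4Pv//AAAAAfwAAAP8H//+AAAAEGAAAA/8D//8AAAAGAAAAB/8H//wAAAAGAAAAA/8P//gAAAAPAAADw/4P/+AAAAAHgBAH+H4P/4AAAAAHgDAP8AAf/gAAAAAHgDgf4AAf+AAAAAAHwHgPwAA/4AAAAAAHwHgAAAA/wAAAAAAHwHgAAAB/wAAAAAAH4BgAAAB/wAAAAAAD4AAAAAB/wAAAAAAB4AAAAAB/gAAAAAAA4AAAAAB/AAAAAAAAIAAAAAAMAAAAAAAAAAAAAAAAAAAAAAAAAAAAAAAAAAAAAAAAIAAAAAAAAAAAAAAAMAAAAAAAAAAAAAAAOAAAAAAAAAAAAAAAPAAAAAAAAAAAAAAAHAAGAAAAAAAAAAAAPgAPAAAAAAAAAAAA/gAHAAAAAAAAAAAA/wADAAAAAAAAAAAAPgAAAAAAAAAAAAAAAAAAAAAAAAAAAAAAAAAAAAAAAAHwAAAAAAAAAAAAAA/8AAAAAAAGAAAAAB/+AAAAAAAPAAAAAD/+AAAAAAAfAAAAAD//AAAAAAAPAAAAAD//HAAAAAAAAAAAAD/8B/gAAAAAAAAAAD/4Af4BgAAAAAAAAD/gAH//wAAAAAAAAH/gAB//wAAAAAAAwD+AAAf/gAAAAAAAgB+AAAAAAAAAAAAAAA+AAAAAAAAAAAAAAAMAAAAAAAAAAAACAAAAAAAAAAAAAAAPAAAAAAAAAAAAAAAPYAAAAAAAAAAAAAAH4AAAAAAAAAAAAAAB4AAAAAAAAAAAAAAAQAAAAAAAAAAAAAAAAAAAAABgAAAAAAADAAAAAAfwAAAAAAAHgAAAAA/4AAAAAAAPgAAAAA/8AAAAAAAPwAAAAB/4AAAAAAAfwAAAAB4AAA="/>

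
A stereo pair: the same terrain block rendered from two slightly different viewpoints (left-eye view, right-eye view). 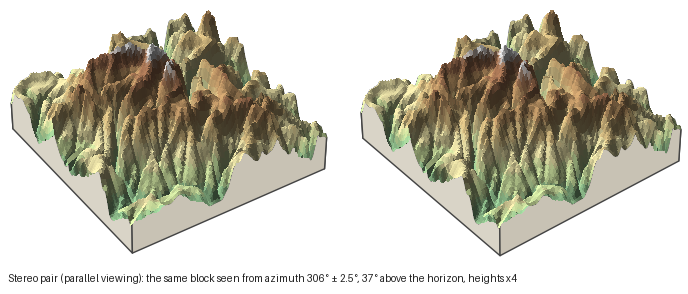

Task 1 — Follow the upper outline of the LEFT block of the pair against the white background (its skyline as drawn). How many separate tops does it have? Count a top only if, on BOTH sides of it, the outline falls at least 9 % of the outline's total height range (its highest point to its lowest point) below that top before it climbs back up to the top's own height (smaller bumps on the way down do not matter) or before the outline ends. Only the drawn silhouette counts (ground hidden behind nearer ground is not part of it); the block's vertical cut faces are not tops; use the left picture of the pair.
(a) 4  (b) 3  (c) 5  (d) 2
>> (b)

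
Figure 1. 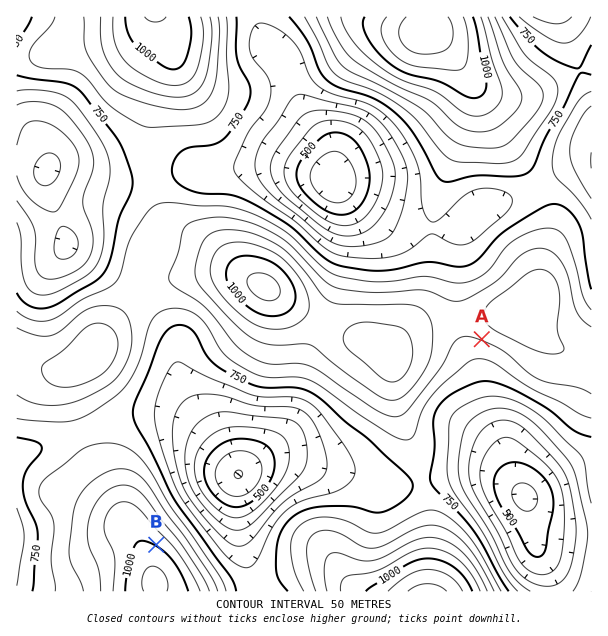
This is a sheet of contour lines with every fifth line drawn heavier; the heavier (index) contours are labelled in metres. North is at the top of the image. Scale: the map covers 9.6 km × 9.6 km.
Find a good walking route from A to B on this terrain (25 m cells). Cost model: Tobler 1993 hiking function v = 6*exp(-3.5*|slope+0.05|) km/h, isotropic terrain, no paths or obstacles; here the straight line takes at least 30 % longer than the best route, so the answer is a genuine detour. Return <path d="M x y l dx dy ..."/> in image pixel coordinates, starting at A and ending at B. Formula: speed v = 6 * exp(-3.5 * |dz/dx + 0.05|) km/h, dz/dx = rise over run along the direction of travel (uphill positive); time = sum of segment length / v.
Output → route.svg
<path d="M482 339l-6 0-9 5-5 4-12 24-19 20-23 45-12 12-15 7-13 14-78 39-17 16-12 24-7 8-18 9-15 0-45-23-17 0-3 2"/>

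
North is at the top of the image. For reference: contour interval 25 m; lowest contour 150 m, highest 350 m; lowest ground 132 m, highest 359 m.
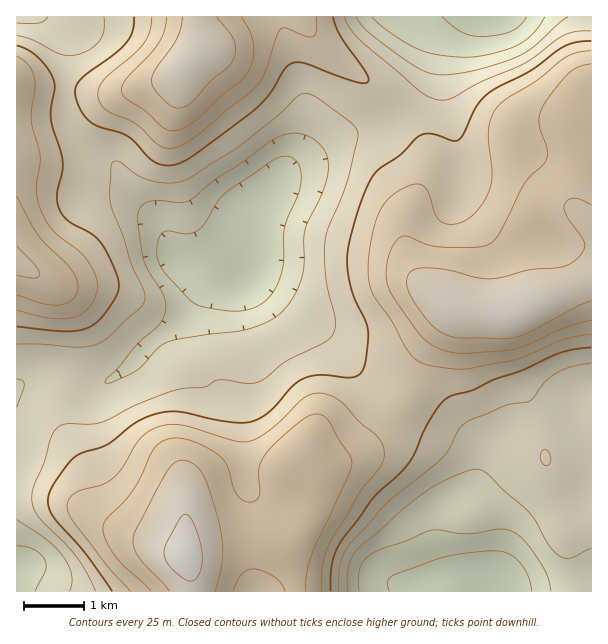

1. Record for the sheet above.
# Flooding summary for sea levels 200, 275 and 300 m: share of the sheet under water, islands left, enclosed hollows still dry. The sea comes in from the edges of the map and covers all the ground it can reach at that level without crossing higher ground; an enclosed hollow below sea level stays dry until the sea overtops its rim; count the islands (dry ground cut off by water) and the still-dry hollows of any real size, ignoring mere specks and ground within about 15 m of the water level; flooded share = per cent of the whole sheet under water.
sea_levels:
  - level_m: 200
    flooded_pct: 9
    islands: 0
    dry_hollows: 1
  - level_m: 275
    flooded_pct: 66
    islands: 0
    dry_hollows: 0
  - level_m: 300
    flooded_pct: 78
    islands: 0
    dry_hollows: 0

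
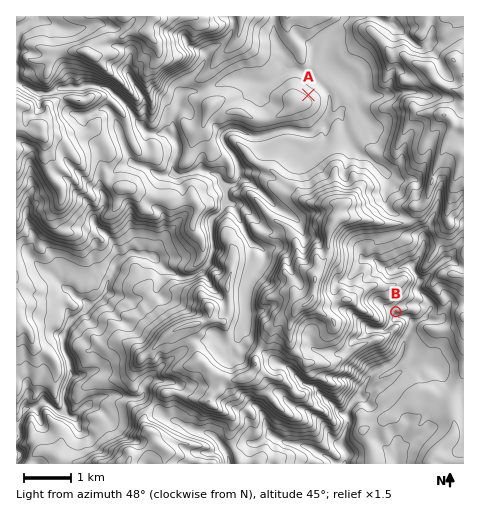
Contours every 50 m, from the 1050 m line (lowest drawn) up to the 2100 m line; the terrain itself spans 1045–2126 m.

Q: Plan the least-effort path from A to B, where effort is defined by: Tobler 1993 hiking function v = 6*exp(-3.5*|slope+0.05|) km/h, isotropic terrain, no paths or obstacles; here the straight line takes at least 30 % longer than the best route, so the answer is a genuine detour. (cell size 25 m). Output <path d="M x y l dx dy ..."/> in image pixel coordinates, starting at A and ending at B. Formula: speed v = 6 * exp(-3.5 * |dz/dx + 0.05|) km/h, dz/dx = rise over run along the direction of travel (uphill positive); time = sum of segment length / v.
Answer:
<path d="M308 95l5 0 7 3 3 4 4 7 2 1 1 2 10 10 4 9 11 10 3 7 12 12 13 25 0 4 9 19 1 1 12 6 5 5 1 2-1 2-3 3-4 2-3 3 0 3 5 9 0 6 2 1-5 12 1 0-1 2 1 2 3 0 3 2 2 4 2 3 1 2 0 2-4 10 0 5-1 3-7 7-2 2 0 2-4 3"/>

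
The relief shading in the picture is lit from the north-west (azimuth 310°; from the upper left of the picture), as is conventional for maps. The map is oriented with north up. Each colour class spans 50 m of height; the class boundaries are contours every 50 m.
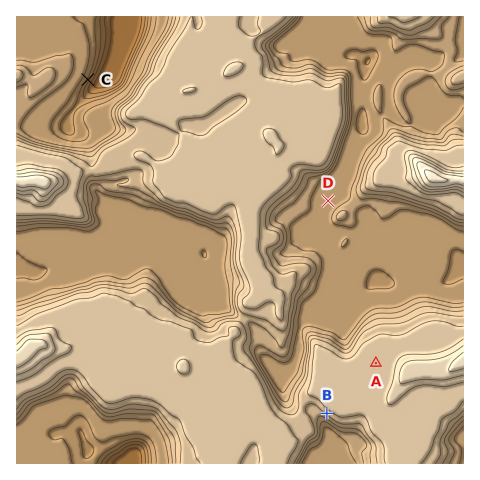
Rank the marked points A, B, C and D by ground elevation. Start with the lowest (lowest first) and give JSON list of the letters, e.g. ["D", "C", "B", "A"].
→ ["C", "D", "B", "A"]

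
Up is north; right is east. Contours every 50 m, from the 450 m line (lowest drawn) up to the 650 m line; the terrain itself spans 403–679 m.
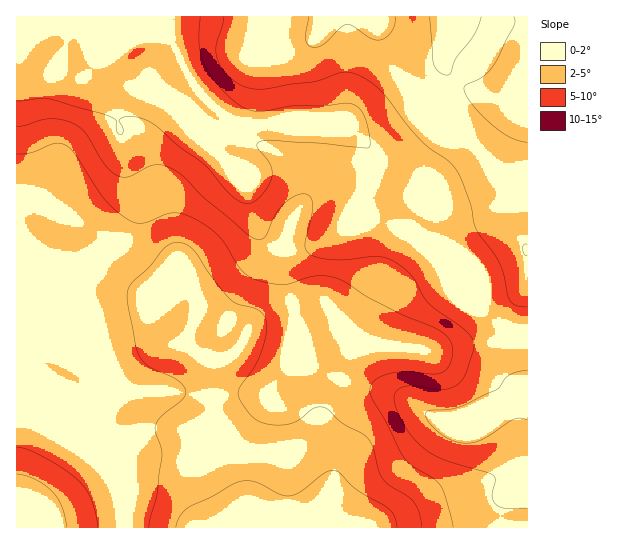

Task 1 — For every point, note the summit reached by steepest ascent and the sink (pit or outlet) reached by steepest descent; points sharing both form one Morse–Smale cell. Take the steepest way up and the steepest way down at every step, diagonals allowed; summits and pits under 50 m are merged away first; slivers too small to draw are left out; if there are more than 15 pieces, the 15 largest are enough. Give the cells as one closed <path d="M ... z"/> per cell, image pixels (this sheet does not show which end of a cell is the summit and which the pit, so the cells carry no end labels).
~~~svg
<path d="M169 16l-153 1 0 390 13 4 30 20 16 1 9-2 3 16 22 19 10 9 5 9 3 12-1 33 401 0 1-199-21-2-16-8-44-44-12-16-25-24-21-11-16-5-6-16-2-17 11-27-7-12-18-18-13-5-87 0-20-5-12-8-22-22-9-14-11-24-8-12z"/><path d="M527 16l-357 0-1 23 8 12 11 24 9 14 22 22 12 8 20 5 87 0 13 5 18 18 7 12-11 27 2 17 6 16 16 5 21 11 25 24 12 16 44 44 16 8 20 1z"/><path d="M22 408l-6 1 0 118 109 1 2-33-3-12-11-14-26-23-3-16-9 2-16-1z"/>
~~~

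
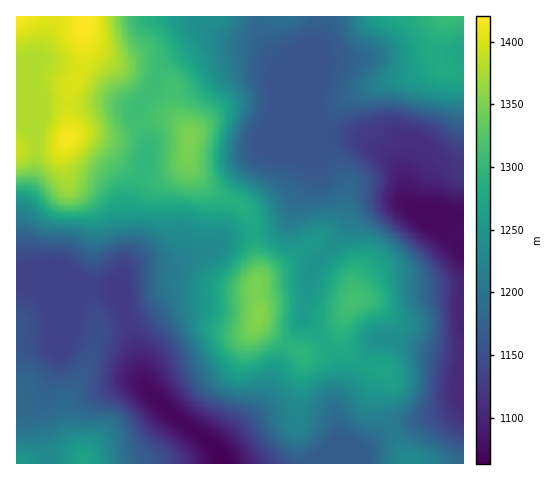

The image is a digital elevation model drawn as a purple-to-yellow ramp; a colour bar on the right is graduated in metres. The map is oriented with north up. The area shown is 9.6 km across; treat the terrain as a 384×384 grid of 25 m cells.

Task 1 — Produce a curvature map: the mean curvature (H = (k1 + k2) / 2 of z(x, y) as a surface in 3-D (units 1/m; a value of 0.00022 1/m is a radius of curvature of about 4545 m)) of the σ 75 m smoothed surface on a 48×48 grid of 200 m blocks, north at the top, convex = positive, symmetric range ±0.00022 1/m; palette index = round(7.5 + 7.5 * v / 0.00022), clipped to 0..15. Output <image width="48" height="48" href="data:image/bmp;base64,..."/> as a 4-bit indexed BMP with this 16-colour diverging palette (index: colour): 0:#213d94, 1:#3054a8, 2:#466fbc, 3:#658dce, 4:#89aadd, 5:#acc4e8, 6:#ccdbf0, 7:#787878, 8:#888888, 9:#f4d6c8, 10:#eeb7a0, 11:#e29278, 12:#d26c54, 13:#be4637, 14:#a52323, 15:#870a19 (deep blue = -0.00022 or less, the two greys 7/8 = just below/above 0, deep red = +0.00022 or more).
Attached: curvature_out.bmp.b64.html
<image width="48" height="48" href="data:image/bmp;base64,Qk32BAAAAAAAAHYAAAAoAAAAMAAAADAAAAABAAQAAAAAAIAEAAATCwAAEwsAABAAAAAAAAAAlD0hAKhUMAC8b0YAzo1lAN2qiQDoxKwA8NvMAHh4eACIiIgAyNb0AKC37gB4kuIAVGzSADdGvgAjI6UAGQqHAP6nav/8mJrN7tqFIjQyNUJnd3Fq3//+y7qXeu/rh3m8y5ZTI1dmeqYVd2BJzczLl2Z3i83LmHiZhkIiJHiIv/xyQwJIu4d3ZEVWeaq93JdmQhEjRneK7/yVI3hnqERVQkVVZ3ad/7ZDIAI1ZlV63tqFRrx2dSNVQmZVeGRa7ZQhACV2VVRomalzJbyGdjNVQ3dVioQ1iFIRE2qnZ2VWZ5lRBKyZu3ZVM4h2i6dTQxESNZy6u5dmeLpAFZqa/8hkFZqXeruFMhE0V6u87sdVecpTRoib/+ljFZu3Z6y3QzM1aJmKzshDWcuXd4m9/9hUFIqVNIzJVEM1Z4d4m8lBOe25mavO/qZVM2diE4zKdVREVVaJq8tyS/6om6mbymVmU3dSY2rKhlVVQ0es3v2ne+x2m4M1d2Z3U4l0dkm7l1ZlVXrN3v/bdodmq2ACaJqXMauUd0i8lkZ2Z73am+/8YRRnvGADjO/YIKuUd1jMhDZ3eKuVV7/+YAN5zqZorN/6IJp1d1nKYzeZd5hSNq3/kgJ63tzduIq4EHhXd2inQzi7mIhkabvdpRFYze7/pUV2IGZnd3eFQzjMqImInO3LlRFHvMzclUaIUWd3d3V2Mje8p3mpnP/8gxJIzsqZh3m7hGd3djWHMSarhmeHae//pSI3zsmZq8zKY1RDITinIBNodmZTNa/+p1M0nMqs7+yWMVRDIlnIIAFHh2ZCFIu4aJZUaLzf/7hTIlRVQ0nJQiJIqXZSFIqEN8yoVZzv6mMiRlVnUje6dmVpqGdkE4qEJa78ZHvdlBADaUV4Yzaqmpd4dUZ1I5ylEmrcdYu3MABHeTSLuXiYipiIY0aGRs/XITaZiapxAAV3dwFt//2maImYZWiZnP/nM0Vnm7gwAEVURgBN//6mVnmpiJq83/+2RWZWm6hAAlZUaCBL//uGVXqqmrzdzcp1aIZFi8uVJHiHnIRazLhmZ3iIq97rhURFeIZFjO7IQ2mYruhqupdViHVXre7ZMAE1Z2VWnNyWRGmYnPhq25dViWQ1rv23EAE0VVZnq4ZEVomGefdK/sp2iWMjjO24IAJGd3d4qENGeIhlaNUp//2pmXQja+7rUAFnd3eJhSR4h2VEanUm3u7Kh3ZVfO//kgBHd3eJcyR3VDIkjGdEq7u5VFeIrO7/1hEmd3d4hTNCESIki3djqomXMkaJqqrP/HRFd3dpqXUgAUVVeXdymod0IjV4iHeM/7dUd3dYu7l0RpqpmXdjm7hjJERWeId4vLdUd3dXq87svN3MzHdXrNt0WIRGrMlkZ2VEd3dlia7//tu8zHdpmruXnbZHzbhUVkNFd3d0d3m97am8y3dmVpqpvsZXqoZnh2RVZ3d0ZlRGmpm9uFVEVoqqzIZ4d3eId3ZWVnd1VUECWImqhXVFeJqryVarl3d2VmZmZFdlVlICV4iHU5ZWiau8xza8llVVVVZndTRFV3ZEaIiIdah3eKzMlBN4ZEVomFRpqHZlV6y5mYiaqLmHZpvLYQE0M0ac23Rr3bmGR8/+yoisug=="/>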